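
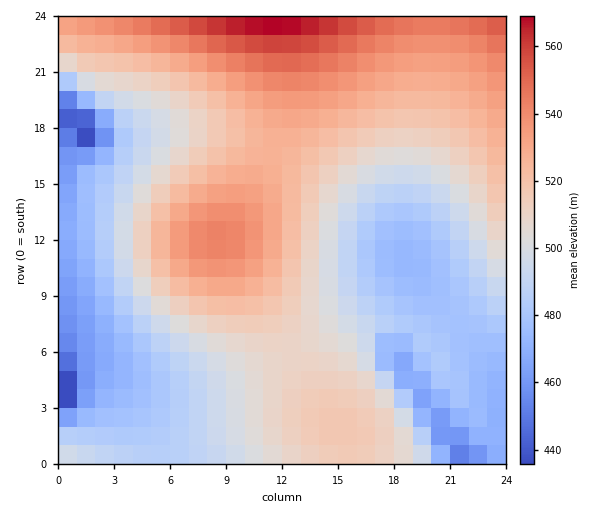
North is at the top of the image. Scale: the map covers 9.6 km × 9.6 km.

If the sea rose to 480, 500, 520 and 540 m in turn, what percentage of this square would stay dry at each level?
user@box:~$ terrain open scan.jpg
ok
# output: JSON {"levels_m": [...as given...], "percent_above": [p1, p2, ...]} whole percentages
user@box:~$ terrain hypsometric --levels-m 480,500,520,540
{"levels_m": [480, 500, 520, 540], "percent_above": [80, 58, 31, 9]}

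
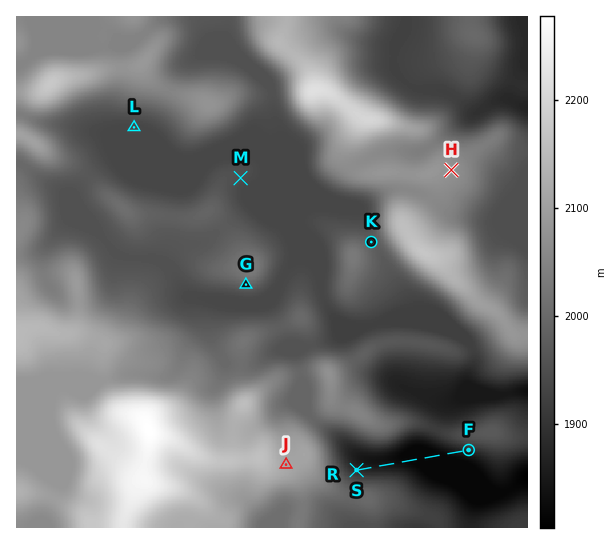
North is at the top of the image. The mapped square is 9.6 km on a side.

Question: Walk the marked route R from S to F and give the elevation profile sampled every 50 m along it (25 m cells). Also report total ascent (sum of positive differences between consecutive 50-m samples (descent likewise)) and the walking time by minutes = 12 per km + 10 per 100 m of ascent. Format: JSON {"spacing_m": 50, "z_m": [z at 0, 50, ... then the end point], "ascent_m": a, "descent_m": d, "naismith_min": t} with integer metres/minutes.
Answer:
{"spacing_m": 50, "z_m": [1885, 1878, 1872, 1867, 1862, 1859, 1856, 1853, 1851, 1848, 1846, 1843, 1841, 1838, 1835, 1832, 1829, 1825, 1822, 1819, 1818, 1818, 1818, 1818, 1818, 1818, 1818, 1818, 1818, 1818, 1818, 1818, 1818, 1819, 1822, 1828, 1834, 1840, 1847, 1855, 1862, 1870, 1877, 1883], "ascent_m": 65, "descent_m": 67, "naismith_min": 32}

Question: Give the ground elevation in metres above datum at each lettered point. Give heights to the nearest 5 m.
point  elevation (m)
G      1990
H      2070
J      2115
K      1980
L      1935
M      1950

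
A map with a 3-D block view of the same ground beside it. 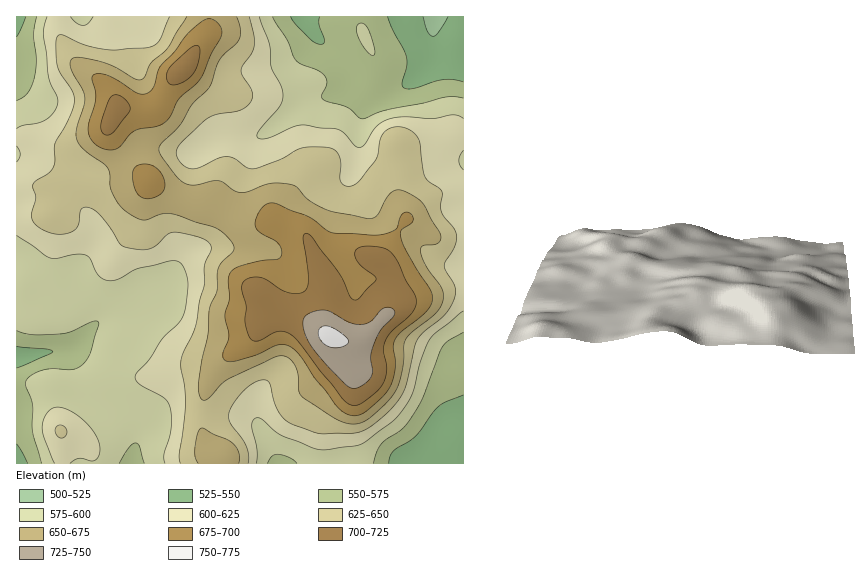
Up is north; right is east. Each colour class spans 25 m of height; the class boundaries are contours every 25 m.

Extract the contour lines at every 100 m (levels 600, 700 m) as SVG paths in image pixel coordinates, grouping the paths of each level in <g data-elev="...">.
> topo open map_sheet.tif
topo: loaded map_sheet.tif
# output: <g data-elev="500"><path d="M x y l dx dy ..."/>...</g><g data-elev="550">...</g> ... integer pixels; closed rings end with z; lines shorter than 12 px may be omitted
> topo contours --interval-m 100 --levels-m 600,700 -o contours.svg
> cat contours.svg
<g data-elev="600"><path d="M70 463l8-5 13 3 5-1 3-6 1-9-5-12-12-13-14-10-12-3-4 1-5 4-4 7-2 7 2 12 11 25"/><path d="M256 463l1-14-5-24 1-5 4-2 6 2 18 15 37 14 9 1 28-4 12-5 25-20 10-10 10-18 8-31 9-22 7-7 27-22"/><path d="M17 235l33 23 7 0 20-4 10 1 3 4 8 16 10 6 10-2 20-11 30-7 8 0 6 4 4 9 2 10-2 21-3 10-5 8-16 16-11 18-14 15-2 5 4 7 24 13 6 8 2 9 0 12-2 11-5 17 1 9"/><path d="M463 170l-3-5-1-5 4-10"/><path d="M17 146l3 8-3 8"/><path d="M463 118l-4-2-6-1-20 4-28-2-15 2-13 7-12 17-5 5-5-2-11-13-5-3-34-5-12 2-24 11-6 1-5-1-1-2 1-4 21-25 4-11-2-11-10-17-1-23-11-28"/><path d="M47 17l-3 11 0 10 4 38 9 21 0 8-4 9-8 6-7 3-16 3-5 3"/><path d="M93 17l-5 7-5 1-6-1-7-7"/></g><g data-elev="700"><path d="M351 405l6 0 6-3 13-10 7-8 4-14-4-19 2-9 6-10 22-20 3-7 0-7-10-18-8-18-6-9-9-5-16-2-10 3-2 3 0 5 5 8 14 11 2 3-18 20-5 0-15-28-26-34-6-4-2 2-1 3 5 38 0 8-2 6-6 3-9 0-10-3-19-12-7-1-9 2-3 4-1 4 4 19-1 14 1 8 4 10 5 3 5-1 18-9 7 1 7 3 8 9 42 54z"/><path d="M104 134l5 1 4-3 17-21 0-3-2-5-9-8-7 1-4 7-7 22 0 6z"/><path d="M170 84l4 1 7-2 12-9 6-15 1-9-1-4-4 0-5 2-21 20-2 9z"/></g>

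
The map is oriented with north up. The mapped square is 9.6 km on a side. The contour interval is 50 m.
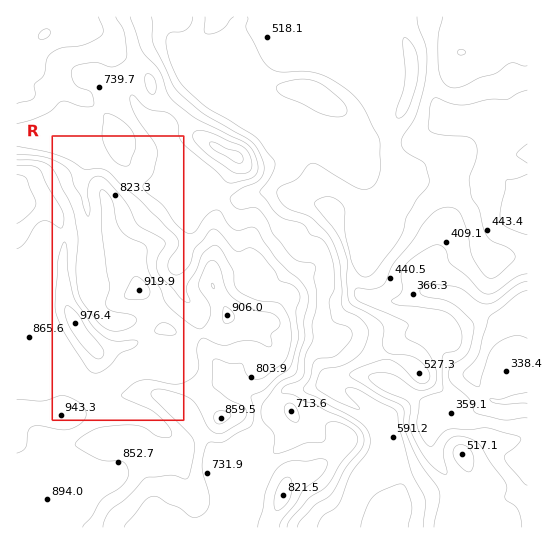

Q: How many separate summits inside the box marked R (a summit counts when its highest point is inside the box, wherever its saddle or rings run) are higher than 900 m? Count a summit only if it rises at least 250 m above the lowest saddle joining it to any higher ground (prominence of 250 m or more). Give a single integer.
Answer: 1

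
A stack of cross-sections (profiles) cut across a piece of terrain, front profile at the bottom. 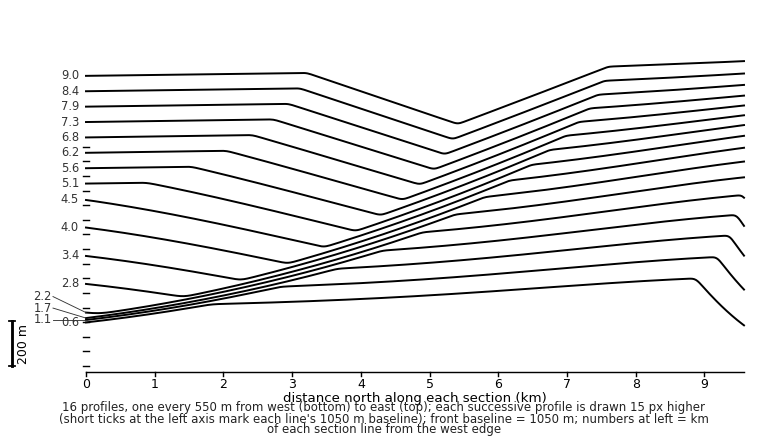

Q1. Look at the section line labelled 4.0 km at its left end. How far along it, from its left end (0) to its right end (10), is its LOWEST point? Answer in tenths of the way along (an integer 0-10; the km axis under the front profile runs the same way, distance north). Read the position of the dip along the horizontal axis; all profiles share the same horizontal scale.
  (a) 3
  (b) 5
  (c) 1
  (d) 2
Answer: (a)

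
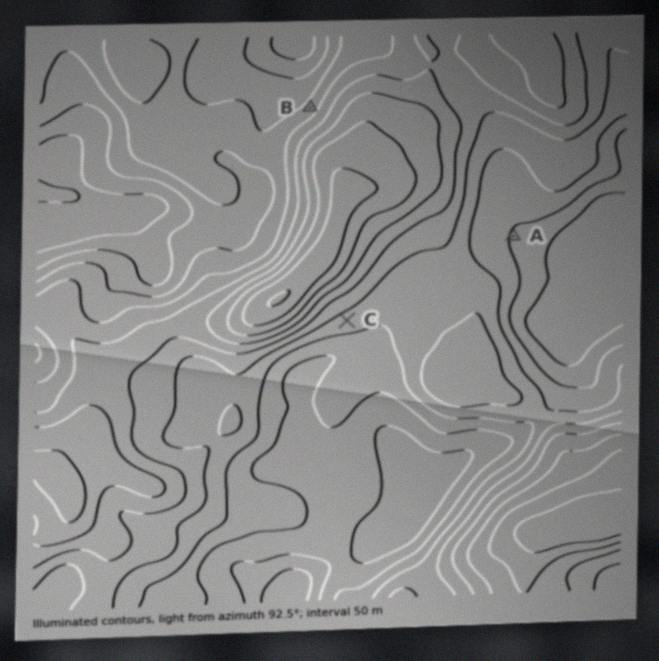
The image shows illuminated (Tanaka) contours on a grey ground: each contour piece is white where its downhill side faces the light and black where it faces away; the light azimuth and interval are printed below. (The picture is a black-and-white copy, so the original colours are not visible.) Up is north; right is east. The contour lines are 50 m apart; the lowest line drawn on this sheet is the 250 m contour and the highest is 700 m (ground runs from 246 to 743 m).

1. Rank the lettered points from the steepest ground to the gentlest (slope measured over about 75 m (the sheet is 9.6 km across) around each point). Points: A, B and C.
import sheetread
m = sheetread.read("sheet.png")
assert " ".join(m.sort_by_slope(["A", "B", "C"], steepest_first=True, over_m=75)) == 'B C A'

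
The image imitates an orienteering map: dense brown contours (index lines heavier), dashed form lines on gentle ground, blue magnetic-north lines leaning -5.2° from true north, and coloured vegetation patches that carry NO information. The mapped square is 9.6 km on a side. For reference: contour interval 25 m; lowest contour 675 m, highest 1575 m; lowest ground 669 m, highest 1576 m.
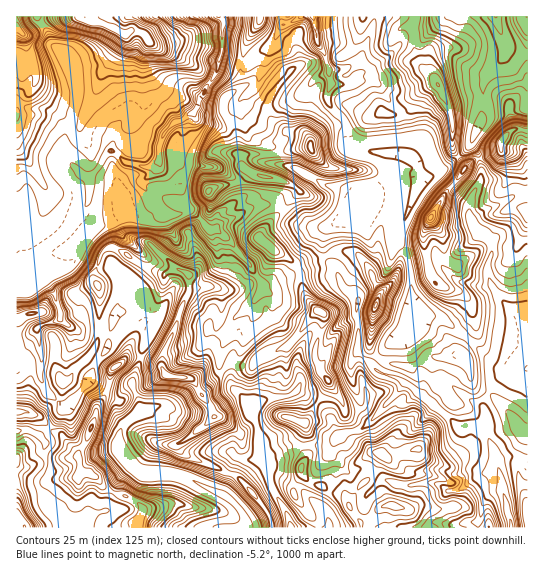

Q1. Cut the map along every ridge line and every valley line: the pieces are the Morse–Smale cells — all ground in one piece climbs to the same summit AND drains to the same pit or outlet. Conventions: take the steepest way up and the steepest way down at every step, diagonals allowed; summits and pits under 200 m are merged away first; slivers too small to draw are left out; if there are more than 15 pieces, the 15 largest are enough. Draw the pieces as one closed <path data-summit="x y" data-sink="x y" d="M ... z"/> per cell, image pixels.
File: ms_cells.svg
<path data-summit="25 527" data-sink="219 17" d="M259 16l-39 1 4 8-1 24-4 17-19 32-4 12-11 9-11 4-9 8-6 18 0 12-9 6-24-4-9-10-7-2-19 26-2 21-9 16 14 10 12 0 40-17 5-9-1-3 17 18 1 13 9 11 10-1 16-9 12 2 18 16 18 21 10 16 2 7-7 10-21 19-14 31-1 18 9 10 4 12 19 20 11 49-17 2-9-3-15 38-43-20-38-2-4-2-16-17-2-5 0-14 4-9 17-16-1-11-6-9-1-9 8-19 3-15 13-28-15-11-8 0-18 5-5 18-36-2-14-11 0-8-5-16-8-12-6-3-15 9-10-1 0 240 511 1 1-159-19 4-8 4-9 9-8 16 1 26-26 0-49-43-13-8-20-6-20-20 2-29-3-13 3-8-5-6-10-6-8-20-10-13-24 7-8 0-34-24 4-10 23-26 8-8 8-3 8-7 9-23-10-15-37 8-31 1-5-6 0-13-13-23-1-12 3-6 18-11-3-8 3-27 7-16 9-13z"/><path data-summit="167 375" data-sink="219 17" d="M151 196l-5 11-40 17-12 0-15-11-21 26-17 10-12 12-6 12-7 6 0 7 10 2 17-9 12 15 5 16 0 8 7 7 11 6 32 0 5-18 18-5 8 0 15 11-13 28-3 15-8 19 1 9 6 9 1 11-17 16-4 9 0 14 8 12 14 12 38 2 43 20 15-38 9 3 17-2-11-49-19-20-4-12-9-10 1-18 14-31 21-19 7-10 0-4-30-40-15-14-15-4-16 9-10 1-9-11-1-13z"/><path data-summit="25 527" data-sink="313 17" d="M313 16l-52 0-17 34-3 15 0 12 3 8-18 11-3 6 1 12 12 19 1 17 5 6 31-1 37-8 10 15-9 23-8 7-8 3-35 40 1 5 33 23 8 0 24-7-3-10 2-16 29-18 8-3 4-9 1 3 23 10 15 4 18-35-4-16-9-10-9-3-44-2-4-2-6-26-15-14-5-11 4-15 19 1 3-2 0-5-7-8-16 0-2-2-3-12-8-12z"/><path data-summit="81 17" data-sink="219 17" d="M219 16l-182 1 8 12 7 16 15 13 10 28-1 19-12 32 0 13 5 12 12 11 9 4 20-26 7 2 9 10 16 4 8 0 9-6 0-12 4-14 11-12 11-4 11-9 4-12 17-28 6-21 1-24z"/><path data-summit="502 141" data-sink="219 17" d="M495 16l-78 0-4 9 2 25 6 16 12 11 7 10 9 22 3 9 0 29 3 6 3 4 13-13 8 11 2 22-10 22-2 16 6 14 17 16 0 9-4 8 0 13 3 10 8 12 12 12 16 8 1-263-14-2-9-6z"/><path data-summit="502 141" data-sink="313 17" d="M415 16l-101 0-1 3 4 24 8 12 3 12 2 2 16 0 7 8 0 5-3 2-19-1-4 14 5 12 15 14 6 26 4 2 44 2 9 3 6 5 5 20 2 0 23-13 11-13-5-8 0-29-3-9-9-22-7-10-12-11-6-16-2-25z"/><path data-summit="17 27" data-sink="219 17" d="M37 16l-21 1 1 262 12-18 12-12 17-10 11-12 18-22 4-18 0-9-10-5-12-11-5-12 1-19 7-12 5-20 0-13-2-9-8-19-15-13-7-16z"/><path data-summit="430 218" data-sink="219 17" d="M471 144l-12 13 6 9-2 7-20 24-19 34 0 16 3 10-19 5 3 9 0 20 4 27 3-2 21 1 30 22 16 16 16 12 9 4 12 0 6-4 0-49-17-9-12-12-8-12-3-10 0-13 4-8 0-9-17-16-6-14 2-16 10-22-2-22z"/><path data-summit="502 141" data-sink="219 17" d="M434 316l-16 0-5 5-2 9-20 13-11 11-7 9 0 4 12 8 12 2 13 8 49 43 26 0-1-26 5-12 12-13 15-6-13-3-10-7-43-37z"/><path data-summit="375 306" data-sink="219 17" d="M353 252l-19 0-7 5 9 12 8 20 10 6 5 6-3 8 3 13-2 29 16 16 7-13 11-11 15-8 7-10 2-16-4-18 0-20-3-9-5 1-8 16-14 14-13-27-10-11z"/><path data-summit="375 306" data-sink="313 17" d="M366 200l-4 9-8 3-29 18-2 16 4 9 7-3 19 0 5 3 10 11 13 27 14-14 5-13 8-5-4-11-8-8 3-12 6-12-15-5-23-10z"/><path data-summit="430 218" data-sink="313 17" d="M458 157l-12 11-20 11-6 6-8 16-16 37 0 4 8 8 5 11 18-4-3-10 0-16 19-34 22-30z"/><path data-summit="25 527" data-sink="219 17" d="M527 16l-31 1 9 29 13 7 10 0z"/>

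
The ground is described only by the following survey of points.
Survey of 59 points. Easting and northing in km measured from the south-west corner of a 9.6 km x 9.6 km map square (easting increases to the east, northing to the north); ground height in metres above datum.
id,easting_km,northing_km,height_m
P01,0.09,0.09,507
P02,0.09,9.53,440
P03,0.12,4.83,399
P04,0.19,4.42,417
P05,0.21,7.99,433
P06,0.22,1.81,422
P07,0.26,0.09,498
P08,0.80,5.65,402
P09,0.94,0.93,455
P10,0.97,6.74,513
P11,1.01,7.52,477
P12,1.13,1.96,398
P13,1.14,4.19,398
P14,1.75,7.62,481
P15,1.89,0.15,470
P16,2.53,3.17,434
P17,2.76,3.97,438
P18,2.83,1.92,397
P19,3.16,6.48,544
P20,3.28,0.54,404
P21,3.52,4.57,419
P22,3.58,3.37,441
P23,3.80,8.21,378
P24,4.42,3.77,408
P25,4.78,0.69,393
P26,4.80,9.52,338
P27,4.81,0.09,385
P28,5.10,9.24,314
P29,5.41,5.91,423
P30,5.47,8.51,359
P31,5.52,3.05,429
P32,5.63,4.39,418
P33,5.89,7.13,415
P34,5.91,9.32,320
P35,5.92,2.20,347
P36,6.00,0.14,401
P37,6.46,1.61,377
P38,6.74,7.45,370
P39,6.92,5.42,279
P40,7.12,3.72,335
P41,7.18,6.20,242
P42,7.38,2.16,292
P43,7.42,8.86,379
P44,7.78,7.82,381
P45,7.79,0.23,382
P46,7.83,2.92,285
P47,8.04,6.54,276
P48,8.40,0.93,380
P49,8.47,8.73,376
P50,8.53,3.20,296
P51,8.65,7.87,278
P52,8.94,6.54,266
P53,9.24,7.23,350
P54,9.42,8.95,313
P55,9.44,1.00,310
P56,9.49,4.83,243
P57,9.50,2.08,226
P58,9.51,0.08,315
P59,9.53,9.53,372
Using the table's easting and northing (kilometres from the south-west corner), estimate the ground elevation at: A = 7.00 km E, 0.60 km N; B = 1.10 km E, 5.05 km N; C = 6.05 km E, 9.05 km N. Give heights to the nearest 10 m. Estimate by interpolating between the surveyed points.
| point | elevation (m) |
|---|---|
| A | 400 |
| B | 400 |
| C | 350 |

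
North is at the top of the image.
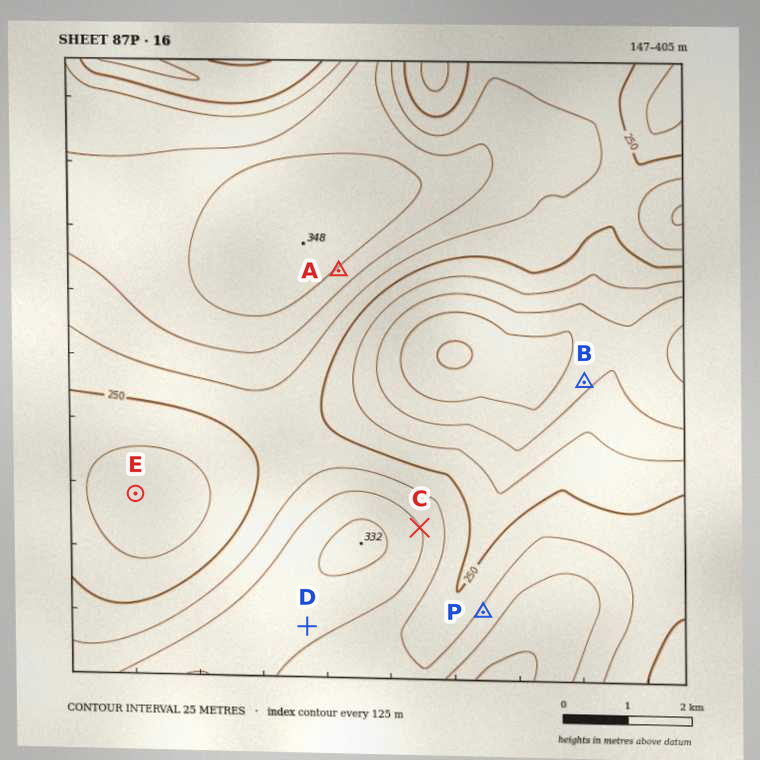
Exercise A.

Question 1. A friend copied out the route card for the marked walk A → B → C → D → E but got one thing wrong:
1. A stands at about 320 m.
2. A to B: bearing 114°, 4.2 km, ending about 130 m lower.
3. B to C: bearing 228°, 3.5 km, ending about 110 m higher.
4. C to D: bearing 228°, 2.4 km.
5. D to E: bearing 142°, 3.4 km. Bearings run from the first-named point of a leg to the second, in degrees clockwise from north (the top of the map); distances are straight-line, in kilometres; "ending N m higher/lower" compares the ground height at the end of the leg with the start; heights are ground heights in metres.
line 5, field bearing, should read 307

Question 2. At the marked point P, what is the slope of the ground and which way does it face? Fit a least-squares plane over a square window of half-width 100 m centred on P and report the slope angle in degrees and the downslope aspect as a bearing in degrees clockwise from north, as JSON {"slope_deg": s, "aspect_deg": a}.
{"slope_deg": 4, "aspect_deg": 306}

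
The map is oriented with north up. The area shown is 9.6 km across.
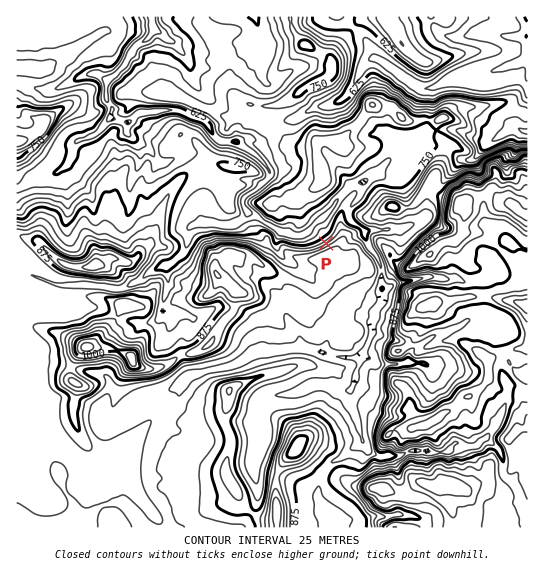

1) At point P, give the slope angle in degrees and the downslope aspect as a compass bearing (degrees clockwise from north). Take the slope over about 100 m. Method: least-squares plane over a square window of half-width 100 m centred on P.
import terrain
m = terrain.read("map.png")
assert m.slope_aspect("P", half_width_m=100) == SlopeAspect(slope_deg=24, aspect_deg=328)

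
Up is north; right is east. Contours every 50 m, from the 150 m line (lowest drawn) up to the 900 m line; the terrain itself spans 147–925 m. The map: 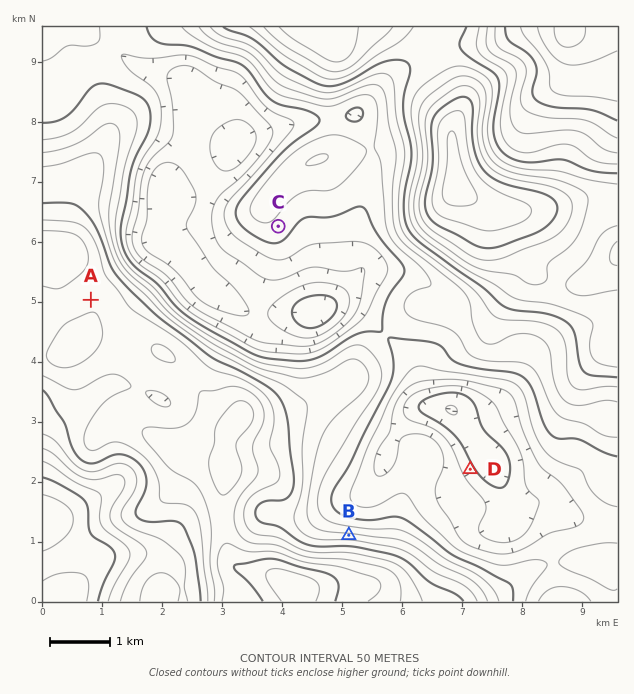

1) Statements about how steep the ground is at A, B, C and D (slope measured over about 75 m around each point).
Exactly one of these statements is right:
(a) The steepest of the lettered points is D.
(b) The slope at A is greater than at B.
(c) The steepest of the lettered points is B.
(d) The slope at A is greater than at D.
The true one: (c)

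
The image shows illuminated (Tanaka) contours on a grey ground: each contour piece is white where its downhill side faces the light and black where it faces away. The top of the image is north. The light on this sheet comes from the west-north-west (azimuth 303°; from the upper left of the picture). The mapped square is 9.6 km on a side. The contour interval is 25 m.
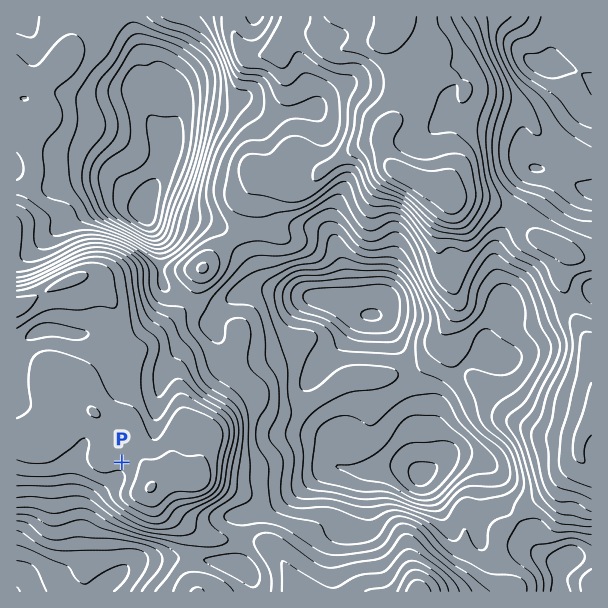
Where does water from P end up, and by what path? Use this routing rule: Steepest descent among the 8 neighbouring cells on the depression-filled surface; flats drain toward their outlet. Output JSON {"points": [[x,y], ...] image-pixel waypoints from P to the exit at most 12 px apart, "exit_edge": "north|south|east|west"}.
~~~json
{"points": [[122, 462], [119, 474], [108, 486], [96, 498], [89, 510], [87, 522], [87, 534], [87, 546], [87, 558], [75, 570], [63, 582], [54, 591]], "exit_edge": "south"}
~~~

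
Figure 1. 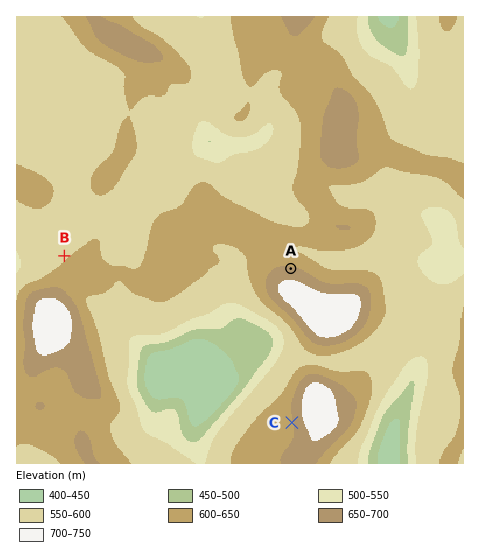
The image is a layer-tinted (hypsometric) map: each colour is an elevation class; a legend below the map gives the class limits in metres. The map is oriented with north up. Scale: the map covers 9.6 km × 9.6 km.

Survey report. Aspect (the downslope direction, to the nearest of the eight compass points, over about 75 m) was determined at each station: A N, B NW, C W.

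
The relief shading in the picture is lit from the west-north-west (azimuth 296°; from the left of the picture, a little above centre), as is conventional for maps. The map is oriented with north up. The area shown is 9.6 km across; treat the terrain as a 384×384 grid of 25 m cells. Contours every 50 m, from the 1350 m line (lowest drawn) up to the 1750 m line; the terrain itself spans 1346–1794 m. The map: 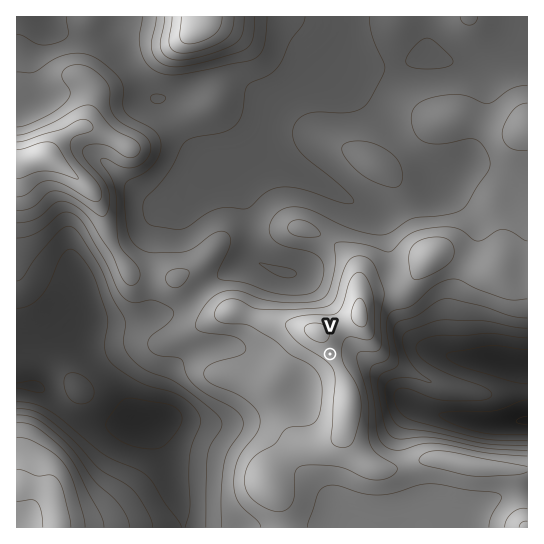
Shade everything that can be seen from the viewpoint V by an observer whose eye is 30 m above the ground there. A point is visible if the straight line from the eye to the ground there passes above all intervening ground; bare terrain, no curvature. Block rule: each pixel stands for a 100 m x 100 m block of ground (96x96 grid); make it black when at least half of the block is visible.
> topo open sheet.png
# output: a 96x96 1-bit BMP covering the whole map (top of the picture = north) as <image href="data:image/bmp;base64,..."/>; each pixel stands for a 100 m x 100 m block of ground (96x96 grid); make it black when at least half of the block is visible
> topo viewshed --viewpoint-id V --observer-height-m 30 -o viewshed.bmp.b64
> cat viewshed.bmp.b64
<image width="96" height="96" href="data:image/bmp;base64,Qk2+BAAAAAAAAD4AAAAoAAAAYAAAAGAAAAABAAEAAAAAAIAEAAATCwAAEwsAAAIAAAAAAAAA////AAAAAAAB///4AAAAAAAAAD8B///4AAAAAAAAAB8B///4AAAAAAAAAA8B///4AAAAAAAAAAMB///4AAAYAAAAAAAB///4AAA4AAAAAABj///4AAD4AAAAAADz///4AAH4AAAAAAD////4AAP4AAAAAAD////wAAfwAAAAAAD////gAA/wAAAAAAD///+AAB/wAAAgB/////8AAB/wAAB///////wABH/wAAB///////AAB//4AAA//////8AAAf//4AA//////4AAAH//8AAf/////gAAAB//+AAP////+AAAAAf/+AAH////8AAAAAP/+AAB////wAAAAAH/+AAB////gAAAAAH//AAB/8D+AAAAAAH//AAD/4D4AAAAAAP//gAH/8HgEAAAAAf//gAP//+AGAAAAA///wAf//8AOAAAAP///wA///+AOAAAA////wB////geAAAB////wH////4+AAAD////wf/////4ABgD////zwAB///AAB+H/////gAAP/4AAB///////gAAH/gAAB///////AAAD/AAAA//////+AAAD/AAAA////D/+AAAH/AAAAD//+A/8AAAP/gAAAAP/8AD8AAAP/wAAAAB/wAB4AAAf/4AAAAAfAAB4AAAf/4AAAAAeAABwAAAf/8AAAAAMAABwAAAf/8AAAAAAAAAwAAAf/8AAAAAAAAAgAAAf/8AAQAAAAAAgAAAf/8AAQAAAAAAgAAAfn4AAQAAAAAAAAAAfD4AAQAAAAAAAAAAODwAAgAAAAAAAAAAGDgAAgAAAAAAAAAAADgAAgAAAAAAAAAAADAABgAAAAAAAAAAADAADgAAAAAAAAAAADAAHgAAAAAAAAAAADAAHAAAAAAAAAAAADgAOAAAAAAAAAAAAD4AOAAAAAAAAAAAAD8AMAAAAAAAAAAAAD8AcAAAAAAAAAAAAD+AYAAAAAAAAAAAAD+A4AAAAAAAAAAAAD/B4AAAAAAAAAAAAD//4AAAAAAAAAAAAD//wAAAAAAAAAAAAD//gAAAAAAAAAAAAD//AAAAAAAAAAAAAD/+AAAAAAAAAAAAAD/8AAAAAAAAAAAAAD/4AAAAAAAAAAAAAAPwAAAAAAAAAAAAAADgAAAAAAAAAAAAAABgAAAAAAAAAAAAAAAAAAAAAAAAAAAAAAAAAAAAAAAAAAAAAAAAAAAAAAAAAAAAAAAAAAAAAAAAAAAAAAAAAAAAAAAAAAAAAAAAAAAAAAAAAAAAAAAAAAAAAAAAAAAAAAAAAAAAAAAAAAAAAAAAAAAAAAAAAAAAAAAAAAAAAAAAAAAAAAAAAAAAAAAAAAAAAAAAAAAAAAAAAAAAAAAAAAAAAAAAAAAAAAAAAAAAAAAAAAAAAAAAAAAAAAAAAAAAAAAAAAAAAAAAAAAAAAAAAAAAAAAAAAAAAAAAAAAAAAAAAAAAAAAAAAAAAAAAAAAAAAAAAAAAAAAAAAAAAAAAAAAAAAAAAAAAAAAAAAAAAAAAAAAAAAAAAAAAAAAAAAgAAAAAAAAAAAAAABgAAA="/>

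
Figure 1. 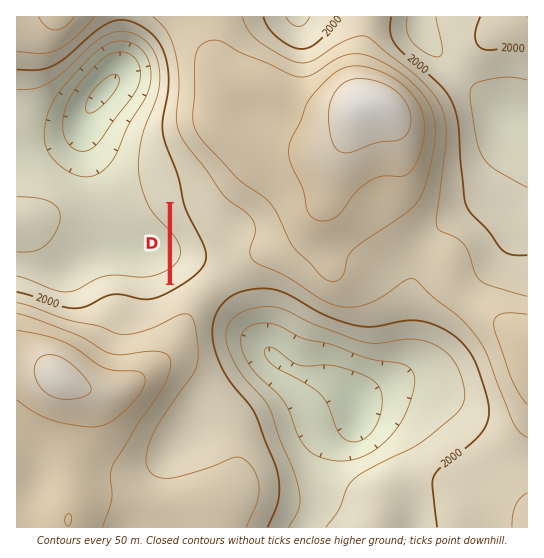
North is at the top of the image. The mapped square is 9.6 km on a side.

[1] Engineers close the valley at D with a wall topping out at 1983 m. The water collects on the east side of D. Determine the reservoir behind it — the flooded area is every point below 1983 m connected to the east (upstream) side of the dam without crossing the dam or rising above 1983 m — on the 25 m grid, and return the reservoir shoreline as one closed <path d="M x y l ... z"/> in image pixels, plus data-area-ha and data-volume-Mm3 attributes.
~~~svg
<path d="M173 209l0 74 10-7 9-9 4-6 0-14-3-6-20-32z" data-area-ha="40" data-volume-Mm3="7.41"/>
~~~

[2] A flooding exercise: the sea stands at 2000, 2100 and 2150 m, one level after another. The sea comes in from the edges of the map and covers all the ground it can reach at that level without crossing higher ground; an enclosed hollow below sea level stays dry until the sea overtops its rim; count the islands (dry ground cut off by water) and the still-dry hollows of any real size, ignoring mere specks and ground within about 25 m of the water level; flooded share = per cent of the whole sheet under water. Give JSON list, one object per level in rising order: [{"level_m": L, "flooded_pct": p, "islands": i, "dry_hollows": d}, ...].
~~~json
[{"level_m": 2000, "flooded_pct": 40, "islands": 0, "dry_hollows": 0}, {"level_m": 2100, "flooded_pct": 77, "islands": 1, "dry_hollows": 0}, {"level_m": 2150, "flooded_pct": 92, "islands": 1, "dry_hollows": 0}]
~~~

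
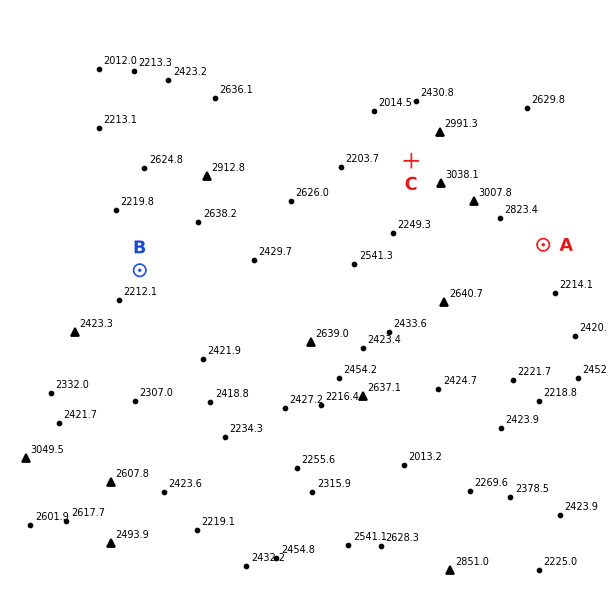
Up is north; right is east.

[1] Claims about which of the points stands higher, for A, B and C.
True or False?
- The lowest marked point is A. False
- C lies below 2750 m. True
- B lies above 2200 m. False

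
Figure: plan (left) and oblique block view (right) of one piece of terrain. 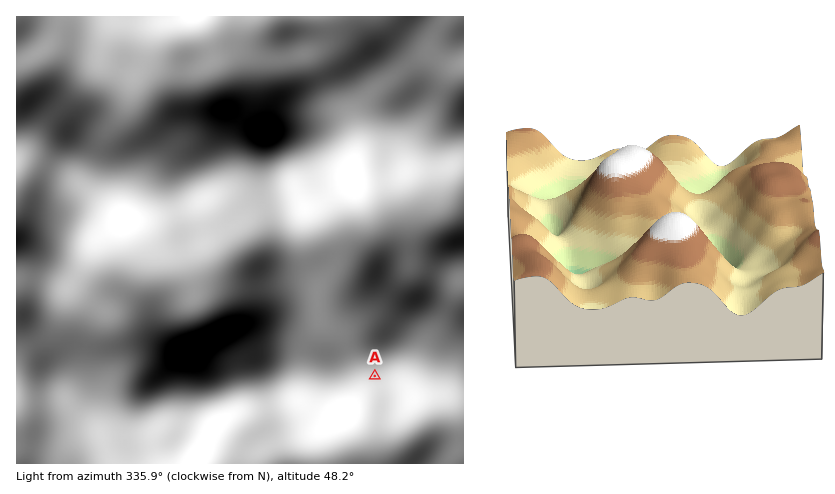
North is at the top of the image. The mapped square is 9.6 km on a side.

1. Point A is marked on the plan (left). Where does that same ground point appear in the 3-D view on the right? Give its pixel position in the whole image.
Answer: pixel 573 277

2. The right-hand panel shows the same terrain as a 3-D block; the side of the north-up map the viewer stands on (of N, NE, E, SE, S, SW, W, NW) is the E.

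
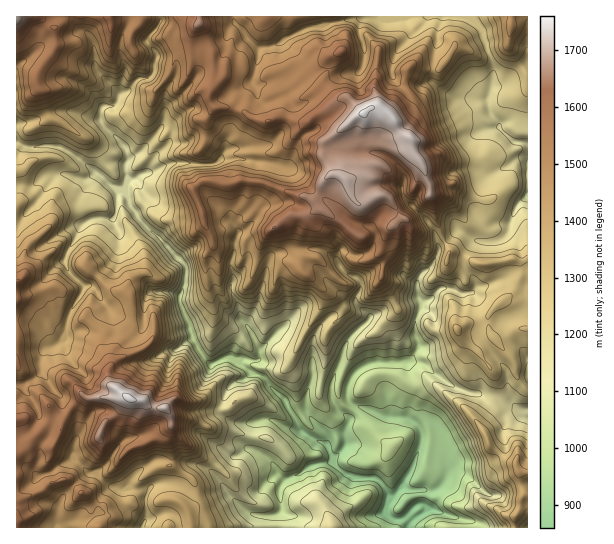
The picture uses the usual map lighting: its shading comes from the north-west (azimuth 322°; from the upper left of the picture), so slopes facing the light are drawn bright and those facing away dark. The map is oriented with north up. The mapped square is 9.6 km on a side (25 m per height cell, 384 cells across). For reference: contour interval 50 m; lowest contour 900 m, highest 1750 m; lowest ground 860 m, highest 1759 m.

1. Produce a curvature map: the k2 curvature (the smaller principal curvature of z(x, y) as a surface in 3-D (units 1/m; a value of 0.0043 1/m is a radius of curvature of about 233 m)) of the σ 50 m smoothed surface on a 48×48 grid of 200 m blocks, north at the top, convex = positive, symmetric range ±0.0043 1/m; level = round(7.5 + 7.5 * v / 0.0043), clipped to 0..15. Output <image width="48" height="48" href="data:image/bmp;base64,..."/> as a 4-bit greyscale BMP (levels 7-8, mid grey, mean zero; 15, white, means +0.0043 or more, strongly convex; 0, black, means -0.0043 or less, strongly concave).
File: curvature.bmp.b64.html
<image width="48" height="48" href="data:image/bmp;base64,Qk32BAAAAAAAAHYAAAAoAAAAMAAAADAAAAABAAQAAAAAAIAEAAATCwAAEwsAABAAAAAAAAAAAAAAABEREQAiIiIAMzMzAERERABVVVUAZmZmAHd3dwCIiIgAmZmZAKqqqgC7u7sAzMzMAN3d3QDu7u4A////AHVFZmhmY0eFh4d2ZndmeYZWZER5czM0U3d1ZmZ3VjVWd3diNDRWZ3REJlUhFGZndYVFR2SGd0l4Z3YmeTeIh2aINYVWdlhBV1V1Nac0VTZlZ2FmRjd4hmWZJFVmZXESN3RXlUM0V2RGiDSHdVJHd1IANzh3ZkSHdmVQRSJHRGeFQkd4ZkcxVBZ2eFSHdkd1h3dXM1YGZCNCJWVGY2mFU2h3iHN3dUVkhXhJUliAd2Z1hTVjRnh2Y0Z3iIN3ZFiDZWdWcUp0E2Z2QEZWeYdCVlZ3d5VnVGdyZXV2gydlZ1WGJZZERjMnV2aId2R2RXd1VoZGdEJVZ2Z2RENmQ2RVd2V1RVZkR4dmZmNoNHQ2h2ZzVESHd3BkdWVGd3ZlaIVWZFRzJ3ZYh4GJRXGJlgRjg2SXZ3dmdBNWWDRihjWJZmQ2UWUEgFeBc2OXZ3Z2E3VmV4U2hSVkdmYYcimBAqiCZGNXeGZiaISVY4ZGU2eGMQUIcgETRFhyZjdDM0VXh2ZzdHZWZ3d2Z2ACUIRGRodxWBdmZmNWd3hHdIZmV3dmVYdyBodYI1ZxdzOId3JEZ2Z3Z3V4Rmd3dWh2B3dkVzV2F3E4d2CUimZ3eGZ3Nod2dWdiF3dDZmNHRHciZ4CCh3Z2Z2Z3YIhWdGlgd3Q1RmUlZWYDKJFFZ3Z3d4Z3gFVXhSZQiGcHNnVTaGBHRVI0lFV4h2RolgJ3hgAgV2UKQ3R2dGgJdnCBAkVnd4c2YGVlhmmQOGcFcGeJRlAFkxBVhVZlZ2dyB5dUd4dwN2UjcXeFVgdyRjQElVmGZ1RmB5hlZocAWWYGZEZ3cCQ3hzRghVZmlkYmUIZlZ4IGI4gXVUQyJhaCd1dQZ1REVkdyQ1Z0ZhBnlHY1WYZnhUiSeGhhRFZ2Z0eJVDZUgRhXaGZGOIdoZWU0eIgFRXd2SFV3ZXVjUIZWaEZnVHh3d1aGVnAFNVZ3KIVnZniUJ2VWdkVnZTNHdmiHZwCpZUeIUnZXd3h0R2VYk1d1Zmd1Znd2dQR5ZUZ4gmVmZVYmRXVpd4iHeFREhnh3RQVnSUZ4godVV1J4NjNGREd2Q0VFWHd3dReGI0Zmcmh3gzZ2J2YwAQAzRVVVd3d3UXiGdleIZDEiA3VmNWRGeXNmdmdHdmZlV4ZFhGeIdjdVaJhSZ0dEJWV3VDdVh2Znd4mWRWeGNUh3d3UWiHNVdnZVaFR1Jod2d1ZmVnZUhzNWZDNnd4RTl1VYaHVoZVeHeGaGV3dWd0dTNWU0d4RGJIdnZWZVd1WIiGd2V3dYdymYd3VzRoRThmRnZ2Z2V4cmZ1eFVndYeCh3dUdEM2Y3KIZmVndndVY4Q0MxZndXZyh1R4M2QgRlVHhnSHd3ZTInYYhIdWZWZyZ3dkCGOCJ1dndoOHd3dmYGUJlWhmc1VXNoZoCSekBmd4ZoNmd3d7gHcVdkdncIhHZXeHCCcwd2ZmV0NCN4hocHhTZzeXM4hGZoZBSFRgR2d3ViiGQBJZc2VmRkiXJXhJZmZGV3SJBWeGY3iHd1IAAjVVZEM0RnhQ=="/>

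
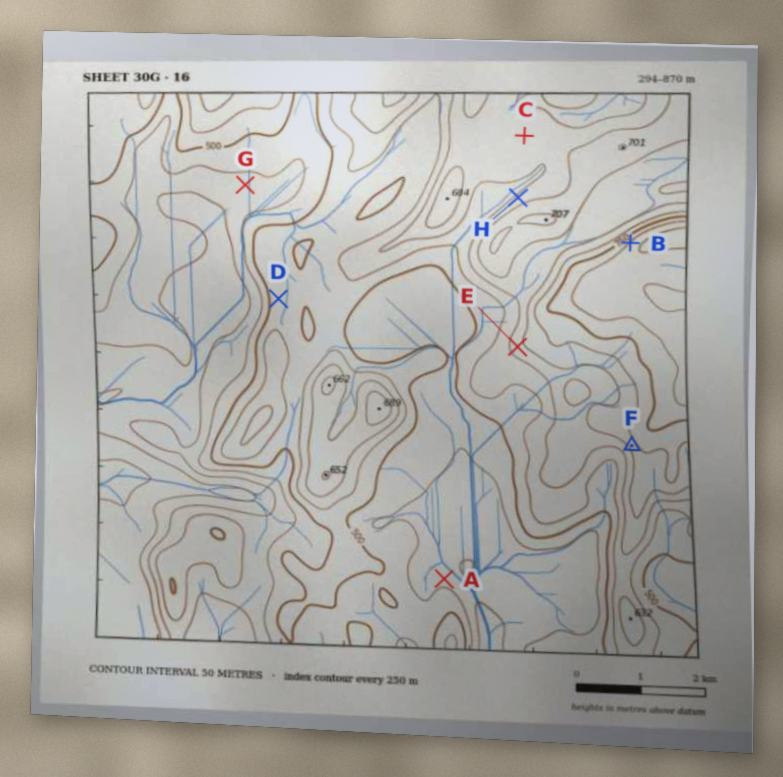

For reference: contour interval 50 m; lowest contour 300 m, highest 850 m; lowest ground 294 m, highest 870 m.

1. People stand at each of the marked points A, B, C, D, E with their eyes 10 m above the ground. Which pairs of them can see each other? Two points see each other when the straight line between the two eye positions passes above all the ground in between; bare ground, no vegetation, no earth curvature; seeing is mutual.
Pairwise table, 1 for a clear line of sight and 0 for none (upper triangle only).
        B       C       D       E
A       0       0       0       1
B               1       1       0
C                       0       0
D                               1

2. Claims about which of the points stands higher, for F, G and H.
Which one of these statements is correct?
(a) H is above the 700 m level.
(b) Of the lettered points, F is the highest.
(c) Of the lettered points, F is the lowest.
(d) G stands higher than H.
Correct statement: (b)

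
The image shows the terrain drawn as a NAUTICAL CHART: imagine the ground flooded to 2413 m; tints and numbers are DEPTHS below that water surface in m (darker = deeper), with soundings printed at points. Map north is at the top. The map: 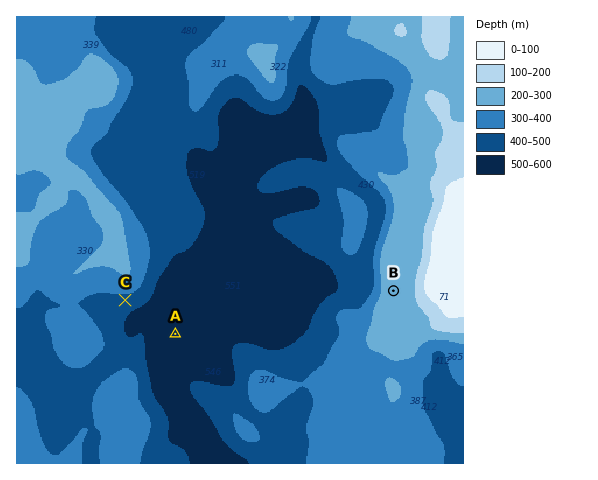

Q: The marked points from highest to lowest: B C A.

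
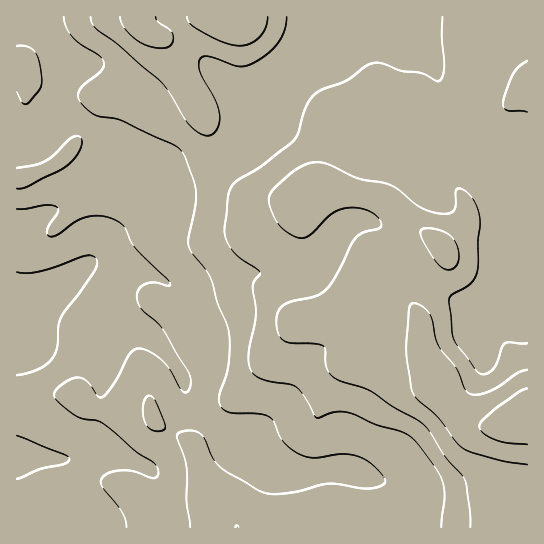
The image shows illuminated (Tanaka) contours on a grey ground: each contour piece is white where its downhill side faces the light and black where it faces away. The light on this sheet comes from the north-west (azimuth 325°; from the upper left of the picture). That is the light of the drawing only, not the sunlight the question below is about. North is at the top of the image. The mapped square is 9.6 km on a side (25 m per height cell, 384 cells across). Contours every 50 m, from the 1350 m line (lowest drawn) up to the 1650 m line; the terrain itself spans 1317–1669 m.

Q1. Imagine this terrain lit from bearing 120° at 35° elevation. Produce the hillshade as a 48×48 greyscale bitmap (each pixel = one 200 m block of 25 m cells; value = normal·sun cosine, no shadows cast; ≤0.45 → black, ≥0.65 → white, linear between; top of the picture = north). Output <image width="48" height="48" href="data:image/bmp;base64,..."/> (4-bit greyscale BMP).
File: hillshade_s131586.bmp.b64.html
<image width="48" height="48" href="data:image/bmp;base64,Qk32BAAAAAAAAHYAAAAoAAAAMAAAADAAAAABAAQAAAAAAIAEAAATCwAAEwsAABAAAAAAAAAAAAAAABEREQAiIiIAMzMzAERERABVVVUAZmZmAHd3dwCIiIgAmZmZAKqqqgC7u7sAzMzMAN3d3QDu7u4A////AKqqmZmGRayVRXiZmZqqqpmaqqhTNGeJmaqqqpl1RquFRXiZmIiZmZmZqqhTNGeJmYmruph2aKp0RniZl2Z3iJiImZhTJFeJmWeJqYdmeZhTRomZmHZmeIiIiZhTNGeImVVnd2VWeIdTRomZmZiHeIiIiahkRXiZmXZndlRWeIdUWKqZmZmZmZmYmqlkV5qqq4iJiHZmeJhmerqZmZmru6qZmahkWKu7zJmaqqmIeJmHi7qZmYib3cqpmZdUV5q7zKmZqrqYeJqYirqZmHeK3cuqqpdUVomaq6qZmqqXZ5qoeaqqqHVpvcuqqphlVneImaqZmamGVou4ZomruoZorLqqqph3d2ZniKmZmamGRZzJZFiruph4m7qpmIiImWM1Z3d4iamGRYzKZEaKu6mImqqph3d5vIMANFVVeJmGRYvKdDNYqrqXeaqph2ZozsYQAUMzV5mHVYq5hkI1irunZ5qZdmVpztlBAVQyNomHZ4qZh1MTaby4ZomIdUV6zcpkM4dDNomHeJmYiGQSR5u6h4iHZDWczLmHZphkNomIiZmIiHUhJYq7upmYZDa+66mIiJhkRYmYiZiIiHZCI2iszLqZZDbP/KmJmZh1RWiIiZmIh3ZkIjaKzMupdUa//JmZqpmGVWd3iJmIdmd1MiNWisy5dVe926mZmaqXZmZ3eJmYZWZ2ZDMzRpzKdnm83KqZmbuphmZmaJmYZVZnd2ZUImq6h5qr3cupmbzLqHZVZ4mYdmZ4iYiHQjeqmaqZz/ypmbvdy5dmZ4mYd3eJmZmrhCWJmql4z/25mZrO7bl3d4iId3eJqZmstyNomqhnv/25mYis7tuHd4h3ZneJmZms2UJHiYZnvv25mHeKzduYd3dmVWd4iZmt7HRGd2ZnnN26mZh4q8upiIdlRFZ3eIis/rh3dndmeb3KmcuZmquqqph1REVmd3ib7+uYeJh2Z6zKqu7LqZmZqqmGVEVWZ3d5vdypmqqGV6y5qu7ty6mImqmHZUVVVWd3mrqYiaqHaKqYibzd7cqYiZmIdlVUM0VWeZl2eJmHeZl3d4mrzey5iIiId3dlMzNFaJiHeIiImZh3d2d4rN3KmIiIeImHVDM0aJmZmYeKqph4iHd3is3LqZmYeKqZhkRWeJmZmYebupmZqpmIiazLqpmYisypmGZniZmZmYebupmau6qZiZq6qZmYit25mYZnmqqZmYiruYiau6qpmZqqmZiHit26mYdniaqqmYirqHeJu6qqmZmqmYh3isy6mZdmeJmqqYiqmHd4mqqqmIiaqYh3m7uqqZh2d3iaqYmph3d4iaqqh3d4mZiIq7qrqpiHd3d4mZmZh3d3iKu6l2ZmeJmau7qru6mIiHd4mZmYd3d3iKvLmYdmeJq83Lq93LqZiId4mYiId3d3d5q6mZiHeKve3LrO/9upmYiImZiId3iHd4mqiImHeKve26rO//yqmZiImZiHd4iId4iYdnh3eaq7qZq9//66mZmZmZiHd4mZiHiHZWZmiqqYiJq8//66mZmZmZmHd4mZmQ=="/>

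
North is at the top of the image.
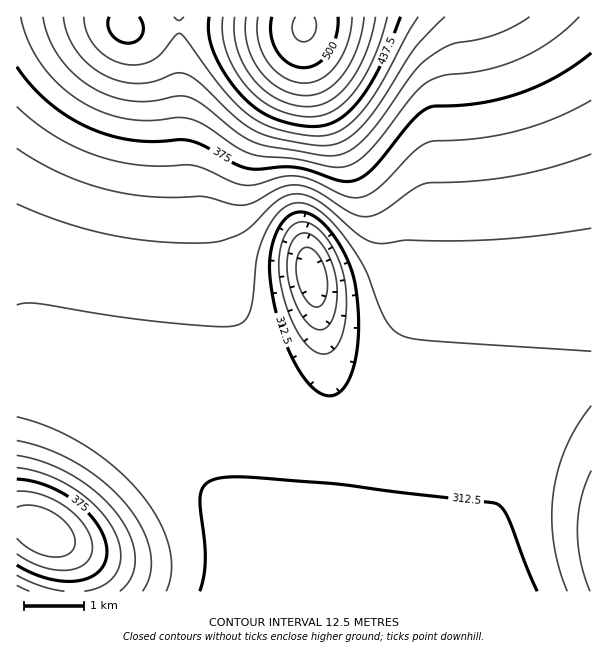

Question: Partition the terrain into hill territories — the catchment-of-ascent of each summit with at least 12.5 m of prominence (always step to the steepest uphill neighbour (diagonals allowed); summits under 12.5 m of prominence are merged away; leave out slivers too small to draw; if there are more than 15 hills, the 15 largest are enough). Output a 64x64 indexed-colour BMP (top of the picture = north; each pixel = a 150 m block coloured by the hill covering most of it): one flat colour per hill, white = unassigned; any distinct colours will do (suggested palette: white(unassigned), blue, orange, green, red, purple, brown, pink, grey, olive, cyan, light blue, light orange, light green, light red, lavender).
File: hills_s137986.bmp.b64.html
<image width="64" height="64" href="data:image/bmp;base64,Qk12CAAAAAAAAHYAAAAoAAAAQAAAAEAAAAABAAQAAAAAAAAIAAATCwAAEwsAABAAAAAAAAAA////ALR3HwAOf/8ALKAsACgn1gC9Z5QAS1aMAMJ34wB/f38AIr28AM++FwDox64AeLv/AIrfmACWmP8A1bDFADMzMzMzMzMzMzMzMzMzERERERERERERERERREREREREMzMzMzMzMzMzMzMzMzMRERERERERERERERFEREREREQzMzMzMzMzMzMzMzMzMREREREREREREREREURERERERDMzMzMzMzMzMzMzMzMxERERERERERERERERREREREREMzMzMzMzMzMzMzMzMxERERERERERERERERFEREREREQzMzMzMzMzMzMzMzMzEREREREREREREREREURERERERDMzMzMzMzMzMzMzMzERERERERERERERERERFEREREREMzMzMzMzMzMzMzMzMREREREREREREREREREUREREREQzMzMzMzMzMzMzMzMRERERERERERERERERERRERERERDMzMzMzMzMzMzMzMRERERERERERERERERERFEREREREMzMzMzMzMzMzMzMREREREREREREREREREREUREREREQzMzMzMzMzMzMzMxERERERERERERERERERERFERERERDMzMzMzMzMzMzMxEREREREREREREREREREREUREREREMzMzMzMzMzMzMxERERERERERERERERERERERREREREQzMzMzMzMzMzMxEREREREREREREREREREREREURERERDMzMzMzMzMzMhERERERERERERERERERERERERREREREMzMzMzMzMzMiEREREREREREREREREREREREREUREREQzMzMzMzMzMiERERERERERERERERERERERERERFERERDMzMzMzMzIiIREREREREREREREREREREREREREUREREMzMzMzMyIiIhERERERERERERERERERERERERERFEREQzMzMzMyIiIiERERERERERERERERERERERERERERRERDMzMzIiIiIiIREREREREREREREREREREREREREREUREMzMyIiIiIiIhEREREREREREREREREREREREREREREUQzIiIiIiIiIiERERERERERERERERERERERERERERERESIiIiIiIiIiIhERERERERERERERERERERERERERERERIiIiIiIiIiIiEREREREREREREREREREREREREREREREiIiIiIiIiIiIRERERERERERERERERERERERERERERESIiIiIiIiIiIhERERERERERERERERERERERERERERERIiIiIiIiIiIiEREREREREREREREREREREREREREREREiIiIiIiIiIiIRERERERERERERERERERERERERERERESIiIiIiIiIiIhERERERERERERERERERERERERERERERIiIiIiIiIiIiEREREREREREREREREREREREREREREREiIiIiIiIiIiIRERERERERERERERERERERERERERERESIiIiIiIiIiIhERERERERERERERERERERERERERERERIiIiIiIiIiIiEREREREREREREREREREREREREREREREiIiIiIiIiIiIRERERERERERERERERERERERERERERESIiIiIiIiIiIhERERERERERERERERERERERERERERERIiIiIiIiIiIiIREREREREREREREREREREREREREREREiIiIiIiIiIiIhERERERERERERERERERERERERERERESIiIiIiIiIiIiERERERERERERERERERERERERERERERIiIiIiIiIiIiIREREREREREREREREREREREREREREREiIiIiIiIiIiIhERERERERERERERERERERERERERERESIiIiIiIiIiIiERERERERERERERERERERERERERERERIiIiIiIiIiIiIREREREREREREREREREREREREREREREiIiIiIiIiIiIhERERERERERERERERERERERERERERESIiIiIiIiIiIhERERERERERERERERERERERERERERERIiIiIiIiIiIiEREREREREREREREREREREREREREREREiIiIiIiIiIiIRERERERERERERERERERERERERERERESIiIiIiIiIiIhERERERERERERERERERERERERERERERIiIiIiIiIiIiEREREREREREREREREREREREREREREREiIiIiIiIiIiIRERERERERERERERERERERERERERERESIiIiIiIiIiIhERERERERERERERERERERERERERERERIiIiIiIiIiIiEREREREREREREREREREREREREREREREiIiIiIiIiIiIRERERERERERERERERERERERERERERESIiIiIiIiIiIhERERERERERERERERERERERERERERERIiIiIiIiIiIiEREREREREREREREREREREREREREREREiIiIiIiIiIiIRERERERERERERERERERERERERERERESIiIiIiIiIiIhERERERERERERERERERERERERERERERIiIiIiIiIiIiEREREREREREREREREREREREREREREREiIiIiIiIiIiIRERERERERERERERERERERERERERERESIiIiIiIiIiIhERERERERERERERERERERERERERERERIiIiIiIiIiIiEREREREREREREREREREREREREREREREiIiIiIiIiIiIRERERERERERERERERERERERERERERESIiIiIiIiIiIhERERERERERERERERERERERERERERER"/>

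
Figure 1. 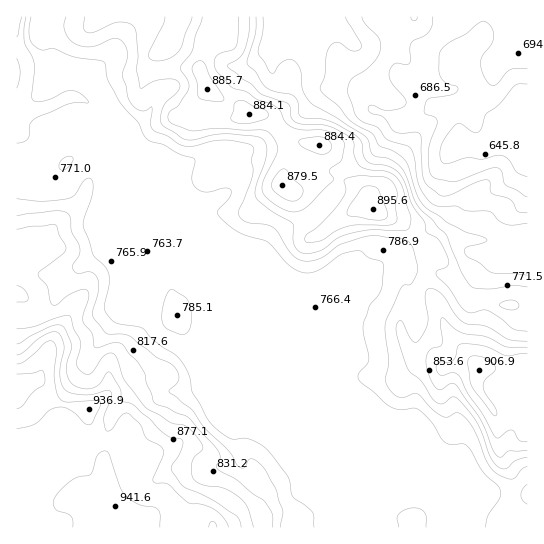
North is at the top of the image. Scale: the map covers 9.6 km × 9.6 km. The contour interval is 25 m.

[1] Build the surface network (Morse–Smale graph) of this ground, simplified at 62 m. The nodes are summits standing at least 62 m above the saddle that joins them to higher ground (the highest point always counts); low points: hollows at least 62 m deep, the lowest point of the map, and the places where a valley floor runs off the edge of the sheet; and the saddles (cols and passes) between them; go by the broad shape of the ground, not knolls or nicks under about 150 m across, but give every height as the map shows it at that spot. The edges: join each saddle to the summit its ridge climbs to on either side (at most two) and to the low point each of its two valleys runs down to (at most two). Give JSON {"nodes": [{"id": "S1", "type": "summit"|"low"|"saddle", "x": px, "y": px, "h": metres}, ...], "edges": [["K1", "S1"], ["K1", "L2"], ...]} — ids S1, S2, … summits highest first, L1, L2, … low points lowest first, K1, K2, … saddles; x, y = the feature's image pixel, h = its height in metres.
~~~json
{"nodes": [
{"id": "S1", "type": "summit", "x": 18, "y": 385, "h": 958},
{"id": "S2", "type": "summit", "x": 479, "y": 370, "h": 907},
{"id": "S3", "type": "summit", "x": 373, "y": 210, "h": 896},
{"id": "L1", "type": "low", "x": 526, "y": 131, "h": 639},
{"id": "L2", "type": "low", "x": 17, "y": 17, "h": 713},
{"id": "K1", "type": "saddle", "x": 142, "y": 57, "h": 828},
{"id": "K2", "type": "saddle", "x": 426, "y": 271, "h": 807},
{"id": "K3", "type": "saddle", "x": 369, "y": 517, "h": 767},
{"id": "K4", "type": "saddle", "x": 202, "y": 238, "h": 765}],
"edges": [["K1", "S3"], ["K1", "L1"], ["K1", "L2"], ["K2", "S2"], ["K2", "S3"], ["K2", "L1"], ["K2", "L2"], ["K3", "S1"], ["K3", "S2"], ["K3", "L2"], ["K4", "S1"], ["K4", "S3"], ["K4", "L2"]]}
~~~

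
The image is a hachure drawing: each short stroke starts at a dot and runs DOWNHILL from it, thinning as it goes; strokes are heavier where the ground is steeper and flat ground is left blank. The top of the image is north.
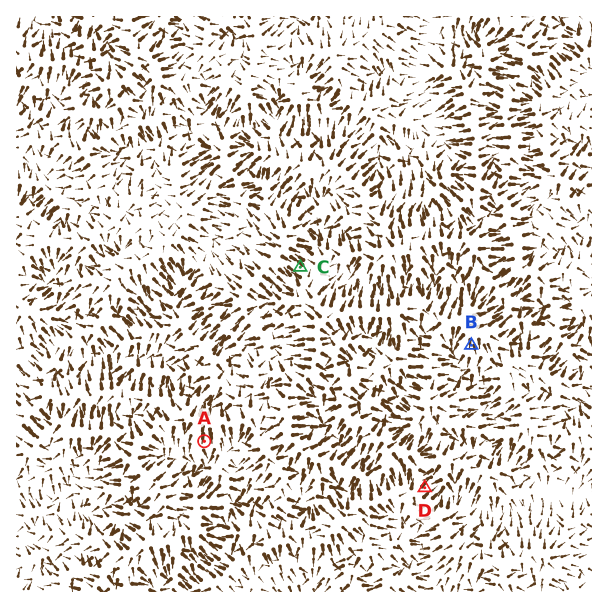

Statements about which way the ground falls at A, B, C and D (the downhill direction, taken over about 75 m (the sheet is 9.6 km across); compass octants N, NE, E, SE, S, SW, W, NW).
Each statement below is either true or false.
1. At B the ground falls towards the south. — true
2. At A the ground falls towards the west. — false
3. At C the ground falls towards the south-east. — false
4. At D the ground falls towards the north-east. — true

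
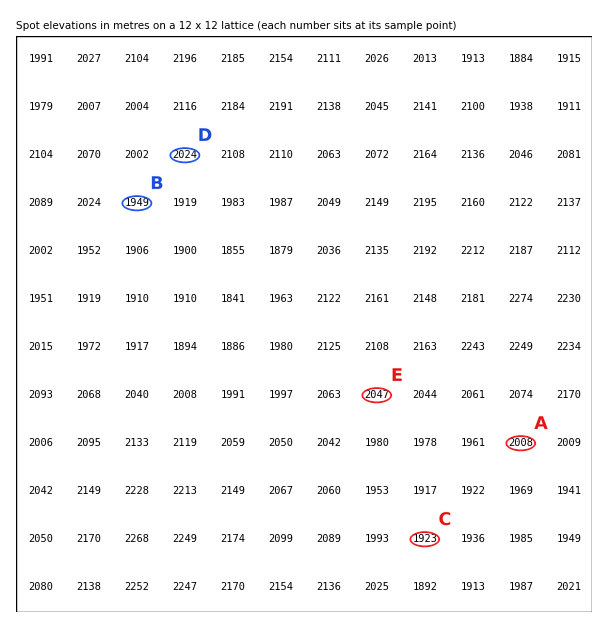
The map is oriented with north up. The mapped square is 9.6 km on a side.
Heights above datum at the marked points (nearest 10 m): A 2010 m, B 1950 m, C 1920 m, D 2020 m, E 2050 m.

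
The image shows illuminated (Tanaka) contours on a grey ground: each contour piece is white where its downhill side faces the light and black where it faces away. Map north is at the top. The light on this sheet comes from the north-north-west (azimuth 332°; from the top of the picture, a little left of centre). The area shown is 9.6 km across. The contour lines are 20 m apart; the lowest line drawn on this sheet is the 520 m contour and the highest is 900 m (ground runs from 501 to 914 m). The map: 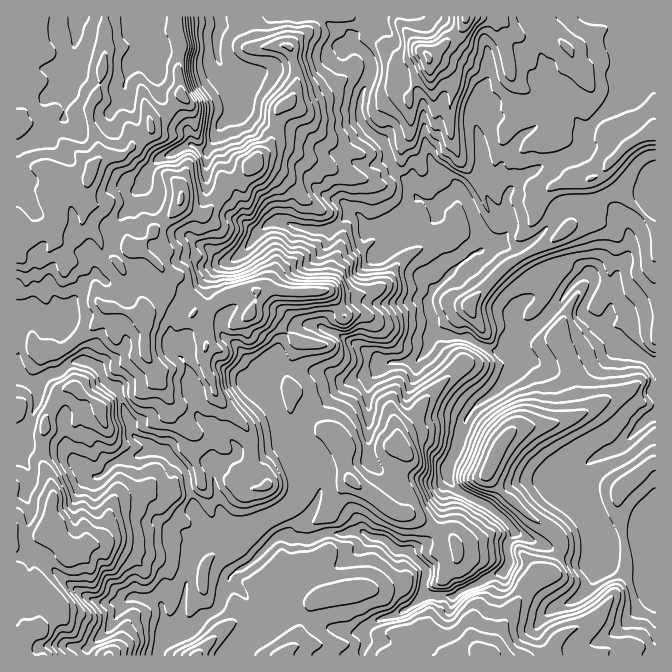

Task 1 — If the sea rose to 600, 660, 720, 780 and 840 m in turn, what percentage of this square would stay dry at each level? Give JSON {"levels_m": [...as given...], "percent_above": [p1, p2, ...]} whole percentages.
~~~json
{"levels_m": [600, 660, 720, 780, 840], "percent_above": [83, 64, 40, 27, 12]}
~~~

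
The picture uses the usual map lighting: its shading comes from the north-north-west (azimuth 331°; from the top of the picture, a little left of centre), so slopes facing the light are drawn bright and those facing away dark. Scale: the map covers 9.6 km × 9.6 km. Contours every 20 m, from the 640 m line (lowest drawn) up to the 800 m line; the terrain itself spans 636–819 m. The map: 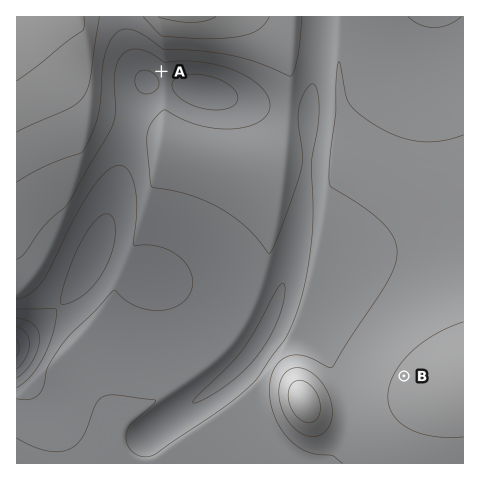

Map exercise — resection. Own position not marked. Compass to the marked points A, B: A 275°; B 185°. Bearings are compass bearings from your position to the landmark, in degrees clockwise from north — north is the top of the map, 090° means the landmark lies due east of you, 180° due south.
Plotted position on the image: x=429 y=95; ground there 755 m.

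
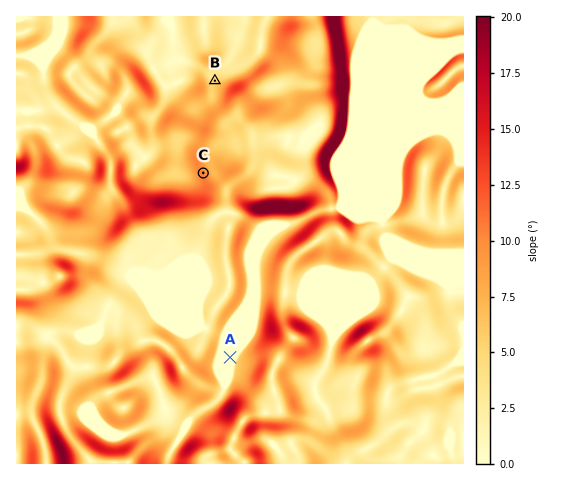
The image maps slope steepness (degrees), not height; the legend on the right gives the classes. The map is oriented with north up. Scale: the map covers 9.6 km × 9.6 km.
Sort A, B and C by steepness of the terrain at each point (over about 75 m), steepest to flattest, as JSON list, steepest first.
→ ["C", "B", "A"]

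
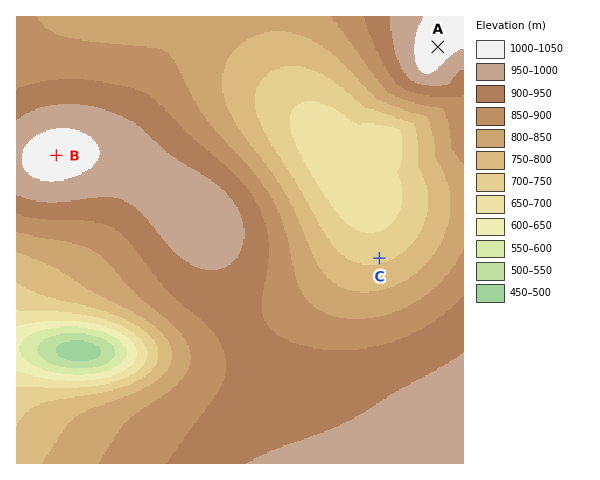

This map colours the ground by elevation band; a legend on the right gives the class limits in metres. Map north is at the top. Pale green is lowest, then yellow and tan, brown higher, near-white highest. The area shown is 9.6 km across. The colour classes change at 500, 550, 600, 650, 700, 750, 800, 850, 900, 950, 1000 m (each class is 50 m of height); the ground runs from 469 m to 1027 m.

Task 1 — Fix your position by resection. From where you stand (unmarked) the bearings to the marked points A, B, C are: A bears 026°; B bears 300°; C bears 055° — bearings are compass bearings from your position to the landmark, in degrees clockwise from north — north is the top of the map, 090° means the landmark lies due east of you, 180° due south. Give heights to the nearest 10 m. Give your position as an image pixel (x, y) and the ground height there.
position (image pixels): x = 313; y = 304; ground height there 850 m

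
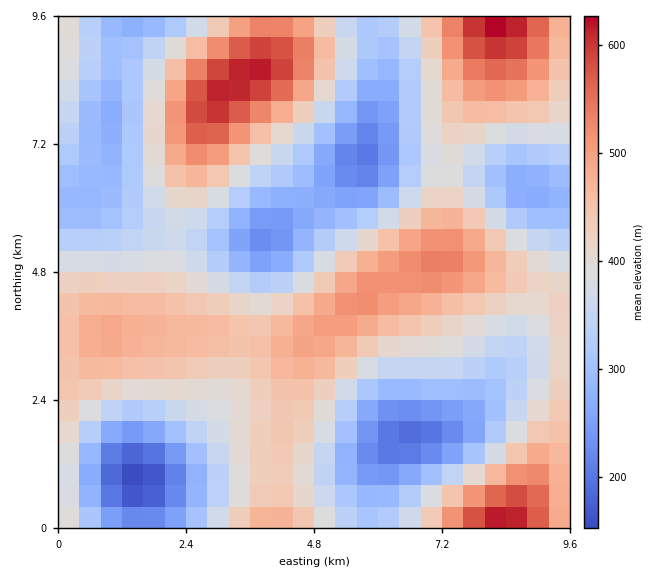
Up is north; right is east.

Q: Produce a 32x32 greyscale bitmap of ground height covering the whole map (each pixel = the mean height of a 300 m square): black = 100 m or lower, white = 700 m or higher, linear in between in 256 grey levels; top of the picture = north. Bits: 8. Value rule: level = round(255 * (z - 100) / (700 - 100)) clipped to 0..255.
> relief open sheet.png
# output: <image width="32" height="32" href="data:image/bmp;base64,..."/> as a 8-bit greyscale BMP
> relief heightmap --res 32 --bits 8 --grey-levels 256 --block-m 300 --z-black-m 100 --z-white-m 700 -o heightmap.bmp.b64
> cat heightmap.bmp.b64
<image width="32" height="32" href="data:image/bmp;base64,Qk02CAAAAAAAADYEAAAoAAAAIAAAACAAAAABAAgAAAAAAAAEAAATCwAAEwsAAAABAAAAAAAAAAAAAAEBAQACAgIAAwMDAAQEBAAFBQUABgYGAAcHBwAICAgACQkJAAoKCgALCwsADAwMAA0NDQAODg4ADw8PABAQEAAREREAEhISABMTEwAUFBQAFRUVABYWFgAXFxcAGBgYABkZGQAaGhoAGxsbABwcHAAdHR0AHh4eAB8fHwAgICAAISEhACIiIgAjIyMAJCQkACUlJQAmJiYAJycnACgoKAApKSkAKioqACsrKwAsLCwALS0tAC4uLgAvLy8AMDAwADExMQAyMjIAMzMzADQ0NAA1NTUANjY2ADc3NwA4ODgAOTk5ADo6OgA7OzsAPDw8AD09PQA+Pj4APz8/AEBAQABBQUEAQkJCAENDQwBEREQARUVFAEZGRgBHR0cASEhIAElJSQBKSkoAS0tLAExMTABNTU0ATk5OAE9PTwBQUFAAUVFRAFJSUgBTU1MAVFRUAFVVVQBWVlYAV1dXAFhYWABZWVkAWlpaAFtbWwBcXFwAXV1dAF5eXgBfX18AYGBgAGFhYQBiYmIAY2NjAGRkZABlZWUAZmZmAGdnZwBoaGgAaWlpAGpqagBra2sAbGxsAG1tbQBubm4Ab29vAHBwcABxcXEAcnJyAHNzcwB0dHQAdXV1AHZ2dgB3d3cAeHh4AHl5eQB6enoAe3t7AHx8fAB9fX0Afn5+AH9/fwCAgIAAgYGBAIKCggCDg4MAhISEAIWFhQCGhoYAh4eHAIiIiACJiYkAioqKAIuLiwCMjIwAjY2NAI6OjgCPj48AkJCQAJGRkQCSkpIAk5OTAJSUlACVlZUAlpaWAJeXlwCYmJgAmZmZAJqamgCbm5sAnJycAJ2dnQCenp4An5+fAKCgoAChoaEAoqKiAKOjowCkpKQApaWlAKampgCnp6cAqKioAKmpqQCqqqoAq6urAKysrACtra0Arq6uAK+vrwCwsLAAsbGxALKysgCzs7MAtLS0ALW1tQC2trYAt7e3ALi4uAC5ubkAurq6ALu7uwC8vLwAvb29AL6+vgC/v78AwMDAAMHBwQDCwsIAw8PDAMTExADFxcUAxsbGAMfHxwDIyMgAycnJAMrKygDLy8sAzMzMAM3NzQDOzs4Az8/PANDQ0ADR0dEA0tLSANPT0wDU1NQA1dXVANbW1gDX19cA2NjYANnZ2QDa2toA29vbANzc3ADd3d0A3t7eAN/f3wDg4OAA4eHhAOLi4gDj4+MA5OTkAOXl5QDm5uYA5+fnAOjo6ADp6ekA6urqAOvr6wDs7OwA7e3tAO7u7gDv7+8A8PDwAPHx8QDy8vIA8/PzAPT09AD19fUA9vb2APf39wD4+PgA+fn5APr6+gD7+/sA/Pz8AP39/QD+/v4A////AIJnUD83NTpFVmp/k6CknpF/bF5ZXWp9la7G1t7d0buff19DLyQjKjlMX3GDkZaRhXZmWVNVYHGHnbPF0dXOu598WTojGBgiM0hbbH2LkIt+bl1PR0dPXm+Clai6xMS2nXxYNyEXGCIzSFxufouQin1qVUM5OD1GUmBxhpustK+cgF09KCAiLDxQY3OBjJGNgW5WQDMtLTE4Q1JmfZOippuEZ0s4MTU/Tl5sd4KLkZCIdl5GNComJis0QFFnfpGcmIh0X1BIS1VhbHR6gYqQkox9Zk06LyoqLzU8SVtwg5GTjoN2amJjaXF2eHuAiJCSjoJuVkQ7ODo9QENJV2h6iJCSj4mBe3t9f399fYKKkZWUi3plVU1MTlFRT1BXY3KBjZOXl5SQj4+NiYaFh46XnJ2YjHpqYmBiZGNfWlpgbHuKlJygoJ2bmZeUko+PlJyipKKajX92c3N0c29nYGFqeIiVn6Wlop+dnJuamJWWnaWoqKSbkIeDgYB+eXFpZ216iJagpaajoJ6dnJyZlJKYoqirq6egmJOOiYWAenRxdX6KlZ2goJ+dnJmXlZGLh4yXoKivsa6nop2XkIuGgH19g4uQlZaVlZWUkIuHgnp1d4GOnKqztLCsq6ijnZaPioaGioeJiIeGh4iFfnZtY1tbZnaJnKuxsbK0trOtpJuSi4WEeHl5eHh6fHpzaFtNRERQYnWJmqatsre7urOonJGGfXhpaWlqbG9zc2xfUEE3N0NUZXSEkp+psba3sKOThXlwa1taW15jaW5wal9QQTY2P0tWYGt4h5ekrK2ml4NyZmBdUVBRVl5ocXZzaVpLPzxARktPVV1rfpGcnZSDblxTUVJOTk5SW2p5g4N6a1pOSEhHRkRDRlJnfoyMgG5aTEZJTVFQTlBZbYOSlo5+bF9YVE5FPDY2QVdwf39zYlFHRUpPV1NOTlhvip+noZKAcGdfVEQ2Li45UGl6e3JjVU1OU1deVU5MWHKRqra0p5SDdWlbSTguLDdOaHqAem5iW11jZGZXTEpYc5WyxMa7qZaGeGhWRDUwOU9qfoeFfnRvcnZybVhJSFZylLXL08y9rJ2OfWhSPzY8UWuBjZKRjIiIiH9yW0tJVnCRsszY187Dt6eSeV9JPUBSa4KSnqOjn5uUhnZiUk5Yb4yrxtbc2tXMvKWJbVVHRlNqgpeosrOwqJyLe2lZU1lrhJ+5zNfc3dbIs5d7YlFMVmqEnrO+wb61pZB/bFxUV2R3jaO3x9PX1cq4n4NpV1JbcIunv8zPzMKulYBsXFJSWmV0hpuwwMjJwbKbgGhaWWV5lLHJ19vYy7SZgmtYTEhKT1pqf5aptLawoo11Ylpea4CZtM3c4d3PuJw="/>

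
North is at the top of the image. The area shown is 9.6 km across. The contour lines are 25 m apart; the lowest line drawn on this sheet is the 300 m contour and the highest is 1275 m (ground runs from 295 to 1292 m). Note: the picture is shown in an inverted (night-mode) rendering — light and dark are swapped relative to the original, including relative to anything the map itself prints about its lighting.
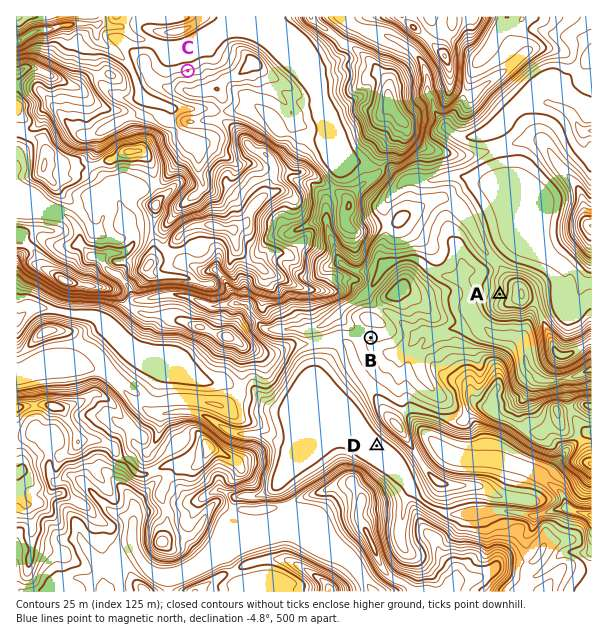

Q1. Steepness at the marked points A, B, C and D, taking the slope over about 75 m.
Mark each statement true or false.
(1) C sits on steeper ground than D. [true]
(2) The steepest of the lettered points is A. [true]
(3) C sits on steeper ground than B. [true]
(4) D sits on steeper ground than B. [false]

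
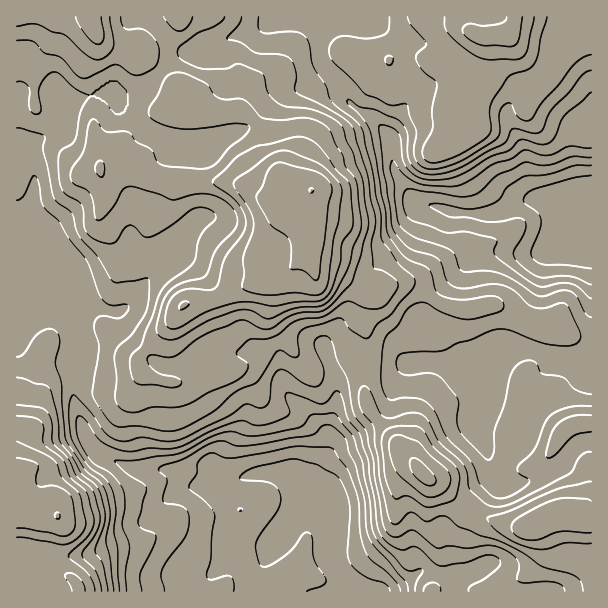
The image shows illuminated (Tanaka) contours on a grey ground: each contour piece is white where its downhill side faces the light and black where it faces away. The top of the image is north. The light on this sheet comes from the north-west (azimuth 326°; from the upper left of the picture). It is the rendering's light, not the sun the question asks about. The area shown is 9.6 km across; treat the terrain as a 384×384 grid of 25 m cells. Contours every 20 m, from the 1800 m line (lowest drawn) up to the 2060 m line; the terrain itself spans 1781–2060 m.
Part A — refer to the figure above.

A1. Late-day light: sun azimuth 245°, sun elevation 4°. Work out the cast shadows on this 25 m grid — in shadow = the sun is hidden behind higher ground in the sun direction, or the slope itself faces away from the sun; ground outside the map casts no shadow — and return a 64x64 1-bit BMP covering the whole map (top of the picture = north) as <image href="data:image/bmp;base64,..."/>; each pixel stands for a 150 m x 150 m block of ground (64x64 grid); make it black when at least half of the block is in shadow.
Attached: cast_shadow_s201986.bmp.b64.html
<image width="64" height="64" href="data:image/bmp;base64,Qk0+AgAAAAAAAD4AAAAoAAAAQAAAAEAAAAABAAEAAAAAAAACAAATCwAAEwsAAAIAAAAAAAAA////AAAAAAAA/AAAAAAAAAH+AAAAAAAAA/+AAAAAAAAD/8AAAAAAAAH/8AAAAAAAAP/4AAAAAAAB//4AAAAAAAP//gAAAAAAA//+AAAAAAAH/8QAAAAcAAf/4AAAAD4AB//4AAAA/gAP//wAAAH8AA///gAAA/wAH///AAAH/AA///4AAAf+AD//DgAAD/4AH/gAAAAX/AA/4AAAAAf8AD+AAAAAB/gAH4AAAADH4AAPAAAMAcAAAA4AAAwBwAAADgAACADgAAAOAAAIAMAAAAQAAABAwAAABAAAAMDAAAAEAAAAwMAAAAAAAAAAAAAAAAAAAAAAAAIAAAAAAAAAAwAAAAAAAAADAAAAADAAAccAAAAAOAGD5wAAAAA8E8P/AAAAAD8/w/8AAAAAP//H/gAAAAA//+P8AAAAAD//wAAAAAAAP//AAAAAAAA//8BAAAAAAD//8OAAAAAAP//4QAAAAAA///AAAAAAAD//4AAAAAAAP/+AAAAAAAB//gAAAAAAAf/4AAAAAAAB//gAAAAAAAA/+AAAAAAAAD/4AwAAAAAAP/AOAABAAAB/4A4QAAAAAP+ADgAAAAAA/wAAAAAAAAAcAAAAAAAAAAAAAAAAABgAQAAAAAAAOADAAAAAAAB4AAAAAAAAAABgAAAA4AAwAAAAAADgAHgAAAAAAPAAfAAAAAAA8A=="/>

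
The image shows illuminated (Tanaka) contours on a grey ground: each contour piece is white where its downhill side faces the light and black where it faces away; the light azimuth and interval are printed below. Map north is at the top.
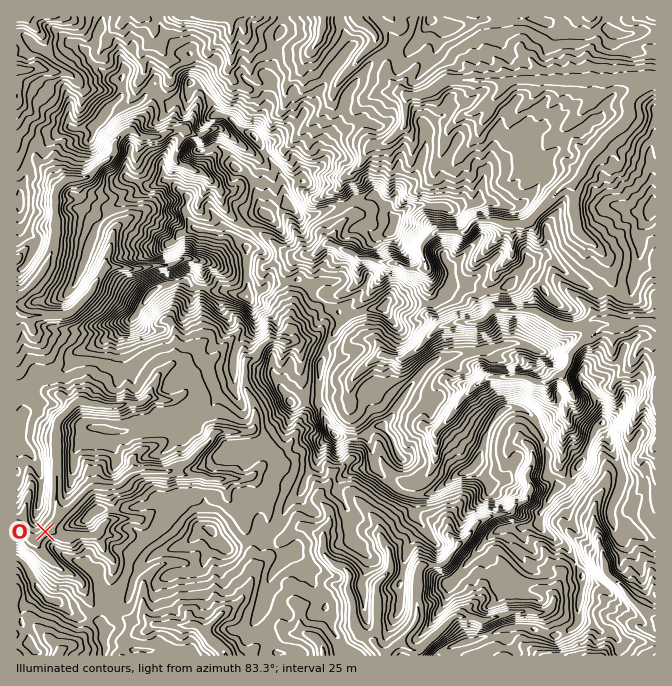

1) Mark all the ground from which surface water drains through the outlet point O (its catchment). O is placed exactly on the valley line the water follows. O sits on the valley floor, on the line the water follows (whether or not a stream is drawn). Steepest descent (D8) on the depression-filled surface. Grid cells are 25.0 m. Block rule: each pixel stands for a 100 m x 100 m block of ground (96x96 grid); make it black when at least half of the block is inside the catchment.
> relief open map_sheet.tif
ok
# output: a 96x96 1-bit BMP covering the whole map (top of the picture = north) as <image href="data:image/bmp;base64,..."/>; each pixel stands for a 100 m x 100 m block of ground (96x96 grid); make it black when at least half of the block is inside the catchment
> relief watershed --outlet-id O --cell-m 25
<image width="96" height="96" href="data:image/bmp;base64,Qk2+BAAAAAAAAD4AAAAoAAAAYAAAAGAAAAABAAEAAAAAAIAEAAATCwAAEwsAAAIAAAAAAAAA////AAAAAAAAAAAAAAAAAAAAAAAAAAAAAAAAAAAAAAAAAAAAAAAAAAAAAAAAAAAAAAAAAAAAAAAAAAAAAAAAAAAAAAAAAAAAAAAAAAAAAAAAAAAAAAAAAAAAAAAAAAAAAAAAAAAAAAAAA4AAAAAAAAAAAAAAB4AAAAAAAAAAAAAAD4AAAAAAAAAAAAAAD8AAAAAAAAAAAAAAD8AAAAAAAAAAAAAAH+AAAAAAAAAAAAAA//AAAAAAAAAAAAAB//wAAAAAAAAAAAAD//+BgAAAAAAAAAAH///D+AAAAAAAAAAP///j/AAAAAAAAAAf/////gAAAAAAAAAf/////wAAAAAAAAAf/////wAAAAAAAAAf/////4AAAAAAAAAf/////4AAAAAAAAAP/////+AAAAAAAAAP/////+AAAAAAAAAP/////+AAAAAAAAAP//////AAAAAAAAAf//////gAAAAAAAAf//////gAAAAAAAA///////wAAAAAAAB///////wAAAAAAAB///////4AAAAAAAB///////4AAAAAAAB///////4AAAAAAAB///////wAAAAAAAB///////wAAAAAAAB///////wAAAAAAAB///////gAAAAAAAB///////gAAAAAAAA///////gAAAAAAAAf//////wAAAAAAAAD//////wAAAAAAAAA//////wAAAAAAAAA//////wAAAAAAAAAf/////wAAAAAAAAAD/////4AAAAAAAAAB/////4AAAAAAAAAAP////8AAAAAAAAAAH////8AAAAAAAAAAH////+AAAAAAAAAAD////8AAAAAAAAAAB////4AAAAAAAAAAB////gAAAAAAAAAAA//H/AAAAAAAAAAAAPAA/AAAAAAAAAAAAAAAAAAAAAAAAAAAAAAAAAAAAAAAAAAAAAAAAAAAAAAAAAAAAAAAAAAAAAAAAAAAAAAAAAAAAAAAAAAAAAAAAAAAAAAAAAAAAAAAAAAAAAAAAAAAAAAAAAAAAAAAAAAAAAAAAAAAAAAAAAAAAAAAAAAAAAAAAAAAAAAAAAAAAAAAAAAAAAAAAAAAAAAAAAAAAAAAAAAAAAAAAAAAAAAAAAAAAAAAAAAAAAAAAAAAAAAAAAAAAAAAAAAAAAAAAAAAAAAAAAAAAAAAAAAAAAAAAAAAAAAAAAAAAAAAAAAAAAAAAAAAAAAAAAAAAAAAAAAAAAAAAAAAAAAAAAAAAAAAAAAAAAAAAAAAAAAAAAAAAAAAAAAAAAAAAAAAAAAAAAAAAAAAAAAAAAAAAAAAAAAAAAAAAAAAAAAAAAAAAAAAAAAAAAAAAAAAAAAAAAAAAAAAAAAAAAAAAAAAAAAAAAAAAAAAAAAAAAAAAAAAAAAAAAAAAAAAAAAAAAAAAAAAAAAAAAAAAAAAAAAAAAAAAAAAAAAAAAAAAAAAAAAAAAAAAAAAAAAAAAAAAAAAAAAAAAAAAAAAAAAAAAAAAAAAAAAAAAAAAAAAAAAAAAAAAAAAAAAAAAAAAAAAAAAAAAAAAA="/>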